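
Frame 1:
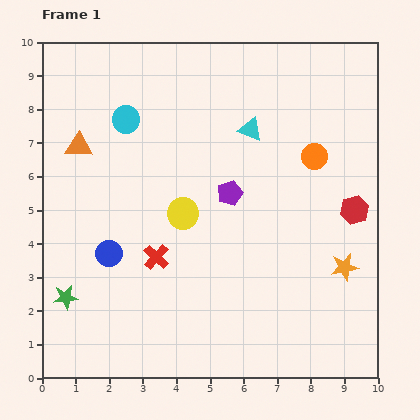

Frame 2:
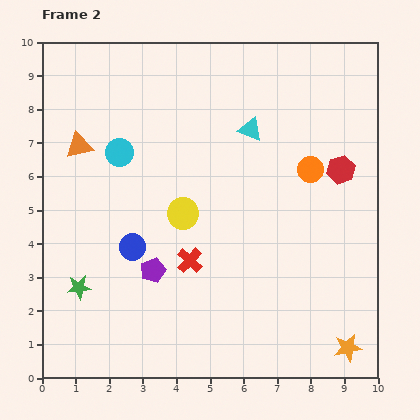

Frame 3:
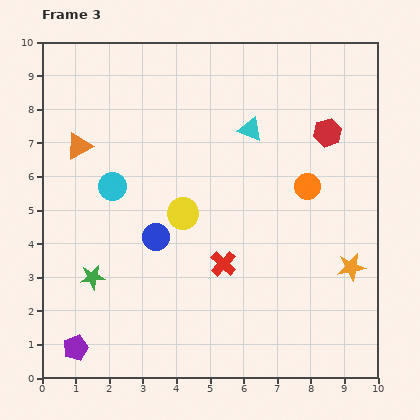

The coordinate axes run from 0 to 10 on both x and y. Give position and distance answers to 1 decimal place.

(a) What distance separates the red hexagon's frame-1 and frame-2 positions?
1.3

The red hexagon moved from (9.3, 5.0) to (8.9, 6.2), a distance of √(0.4² + 1.2²) ≈ 1.3.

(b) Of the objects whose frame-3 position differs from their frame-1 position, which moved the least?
the orange star

(moved 0.2)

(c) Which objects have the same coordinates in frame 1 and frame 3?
the orange triangle, the yellow circle, the cyan triangle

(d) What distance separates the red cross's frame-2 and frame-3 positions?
1.0

The red cross moved from (4.4, 3.5) to (5.4, 3.4), a distance of √(1.0² + 0.1²) ≈ 1.0.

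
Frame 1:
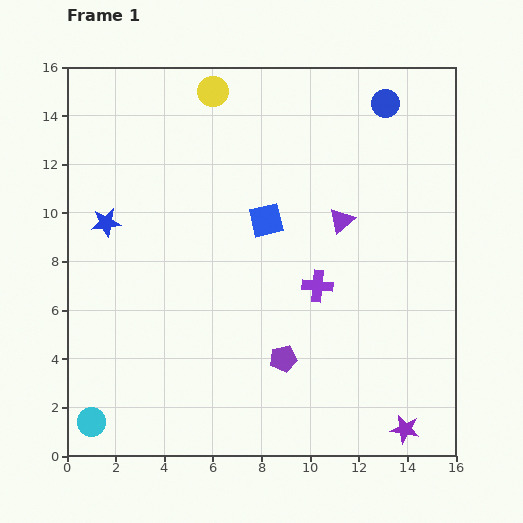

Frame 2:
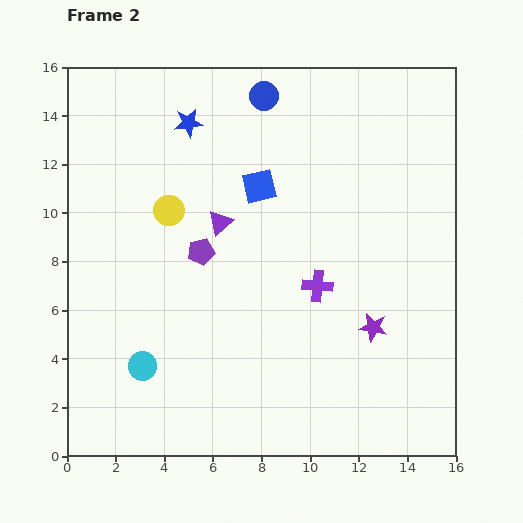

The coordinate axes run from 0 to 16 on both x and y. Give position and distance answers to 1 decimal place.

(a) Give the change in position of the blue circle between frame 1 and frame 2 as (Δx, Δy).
(-5.0, 0.3)

The blue circle was at (13.1, 14.5) in frame 1 and (8.1, 14.8) in frame 2.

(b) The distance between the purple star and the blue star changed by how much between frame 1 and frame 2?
-3.7

Distance in frame 1: 15.0. Distance in frame 2: 11.3.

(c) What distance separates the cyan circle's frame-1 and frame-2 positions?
3.1

The cyan circle moved from (1.0, 1.4) to (3.1, 3.7), a distance of √(2.1² + 2.3²) ≈ 3.1.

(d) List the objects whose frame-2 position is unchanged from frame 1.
the purple cross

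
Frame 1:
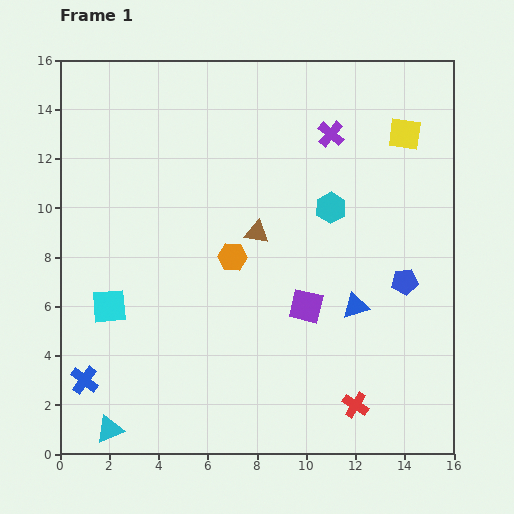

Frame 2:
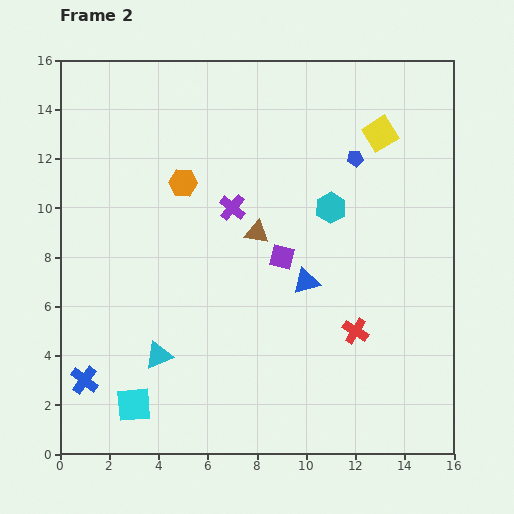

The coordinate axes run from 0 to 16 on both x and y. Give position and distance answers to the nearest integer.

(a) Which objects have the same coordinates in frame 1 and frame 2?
the brown triangle, the blue cross, the cyan hexagon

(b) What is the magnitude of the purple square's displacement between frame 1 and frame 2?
2

The purple square moved from (10, 6) to (9, 8), a distance of √(1² + 2²) ≈ 2.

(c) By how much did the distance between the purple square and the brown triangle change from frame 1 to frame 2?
-3

Distance in frame 1: 4. Distance in frame 2: 1.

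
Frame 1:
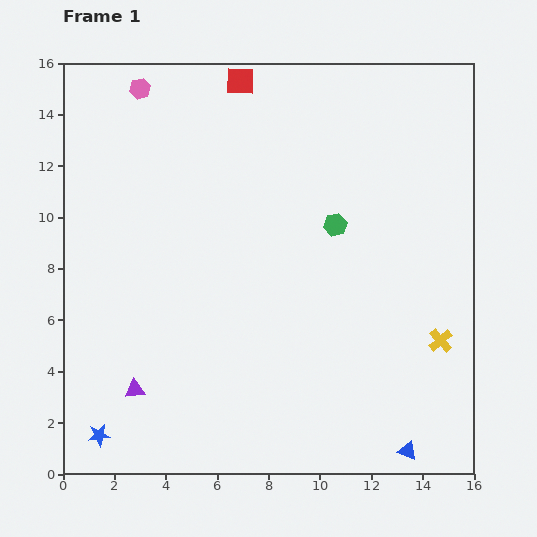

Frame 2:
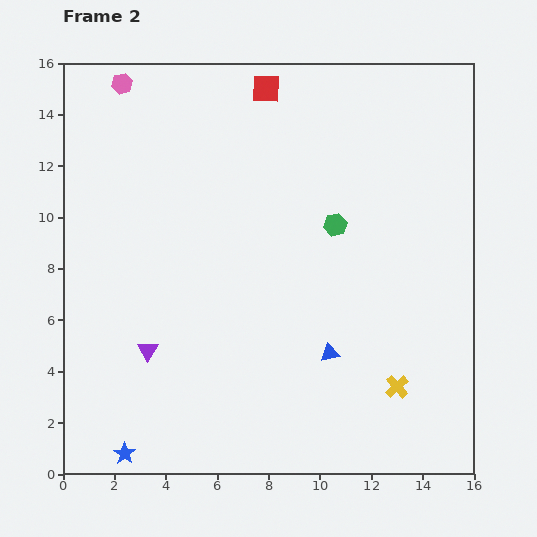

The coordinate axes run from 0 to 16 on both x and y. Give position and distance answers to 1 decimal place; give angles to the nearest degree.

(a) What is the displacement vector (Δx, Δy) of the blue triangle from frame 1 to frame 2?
(-3.0, 3.8)

The blue triangle was at (13.4, 0.9) in frame 1 and (10.4, 4.7) in frame 2.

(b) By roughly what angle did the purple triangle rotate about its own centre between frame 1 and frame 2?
55° counter-clockwise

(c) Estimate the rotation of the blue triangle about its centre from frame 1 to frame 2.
31° counter-clockwise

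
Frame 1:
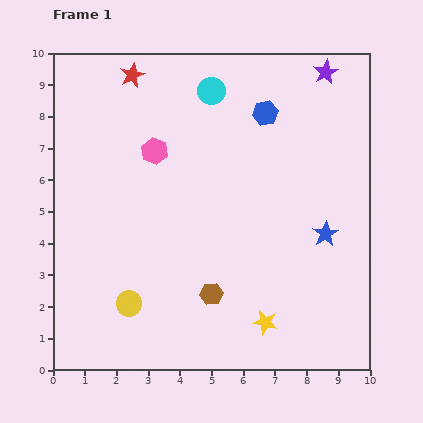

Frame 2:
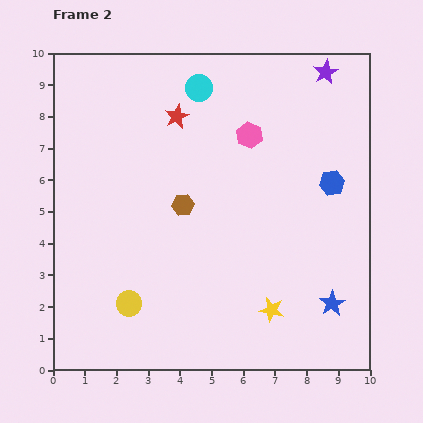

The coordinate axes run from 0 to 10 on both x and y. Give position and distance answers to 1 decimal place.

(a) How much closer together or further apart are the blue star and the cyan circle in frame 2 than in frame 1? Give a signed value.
+2.2

Distance in frame 1: 5.8. Distance in frame 2: 8.0.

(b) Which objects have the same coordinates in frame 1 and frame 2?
the purple star, the yellow circle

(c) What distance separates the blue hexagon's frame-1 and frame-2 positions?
3.0

The blue hexagon moved from (6.7, 8.1) to (8.8, 5.9), a distance of √(2.1² + 2.2²) ≈ 3.0.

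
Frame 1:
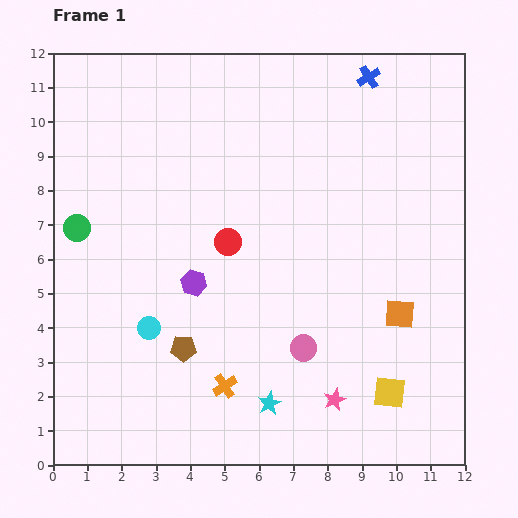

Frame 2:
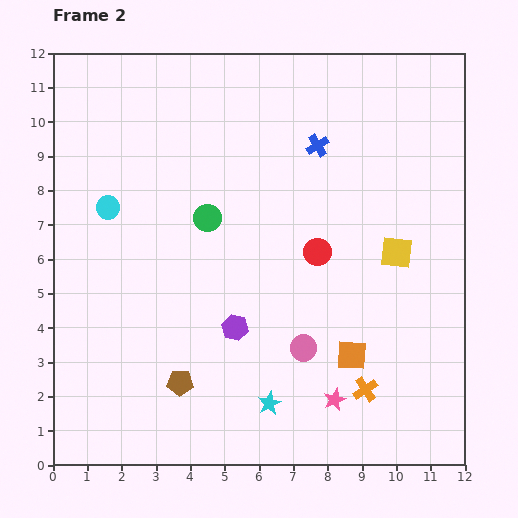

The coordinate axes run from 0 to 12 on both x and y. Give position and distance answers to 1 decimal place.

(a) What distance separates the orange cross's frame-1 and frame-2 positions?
4.1

The orange cross moved from (5.0, 2.3) to (9.1, 2.2), a distance of √(4.1² + 0.1²) ≈ 4.1.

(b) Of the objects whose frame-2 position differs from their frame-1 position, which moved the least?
the brown pentagon

(moved 1.0)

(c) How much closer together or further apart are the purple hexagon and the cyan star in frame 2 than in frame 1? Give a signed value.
-1.7

Distance in frame 1: 4.1. Distance in frame 2: 2.4.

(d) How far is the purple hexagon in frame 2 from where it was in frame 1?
1.8

The purple hexagon moved from (4.1, 5.3) to (5.3, 4.0), a distance of √(1.2² + 1.3²) ≈ 1.8.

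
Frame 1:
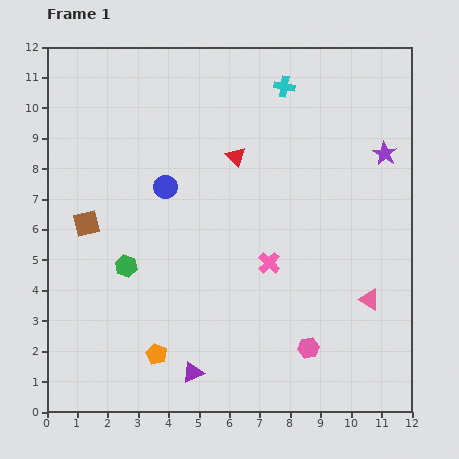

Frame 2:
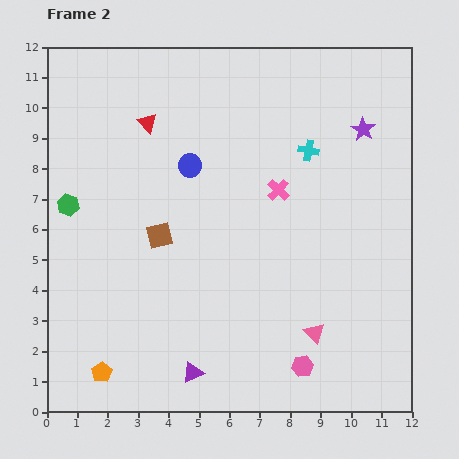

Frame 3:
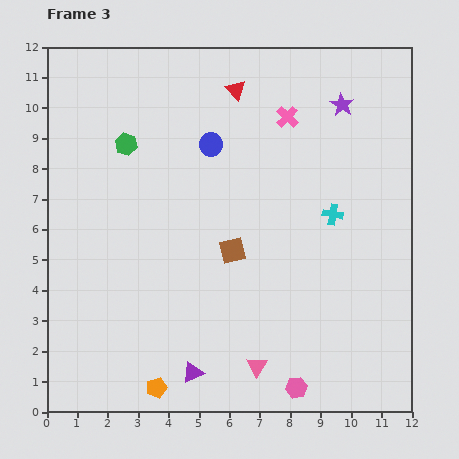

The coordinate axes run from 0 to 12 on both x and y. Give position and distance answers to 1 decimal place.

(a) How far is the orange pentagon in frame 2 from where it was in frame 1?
1.9

The orange pentagon moved from (3.6, 1.9) to (1.8, 1.3), a distance of √(1.8² + 0.6²) ≈ 1.9.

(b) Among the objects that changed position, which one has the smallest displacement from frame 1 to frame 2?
the pink hexagon

(moved 0.6)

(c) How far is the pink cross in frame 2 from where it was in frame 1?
2.4

The pink cross moved from (7.3, 4.9) to (7.6, 7.3), a distance of √(0.3² + 2.4²) ≈ 2.4.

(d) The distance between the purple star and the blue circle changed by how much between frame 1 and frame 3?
-2.8

Distance in frame 1: 7.3. Distance in frame 3: 4.5.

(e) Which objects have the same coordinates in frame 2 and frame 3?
the purple triangle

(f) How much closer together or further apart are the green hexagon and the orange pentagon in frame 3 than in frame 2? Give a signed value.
+2.5

Distance in frame 2: 5.6. Distance in frame 3: 8.1.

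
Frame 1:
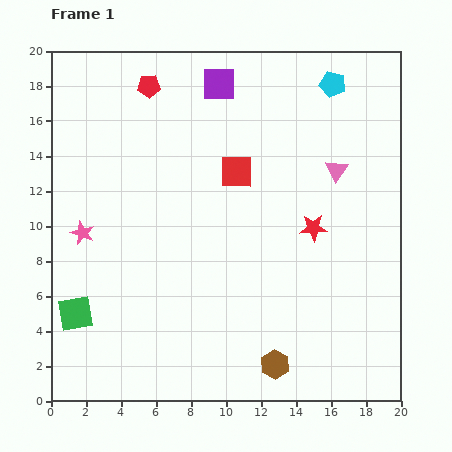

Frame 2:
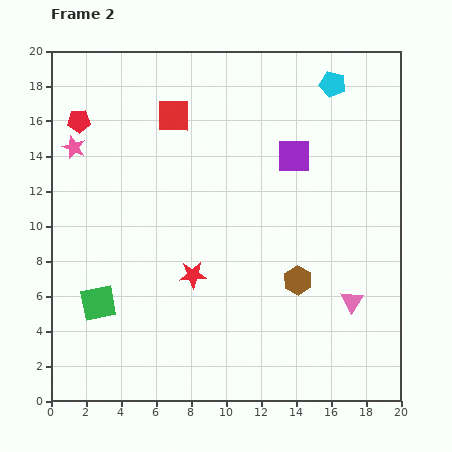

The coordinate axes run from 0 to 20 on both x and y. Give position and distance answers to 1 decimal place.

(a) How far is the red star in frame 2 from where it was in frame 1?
7.4

The red star moved from (15.0, 9.9) to (8.1, 7.2), a distance of √(6.9² + 2.7²) ≈ 7.4.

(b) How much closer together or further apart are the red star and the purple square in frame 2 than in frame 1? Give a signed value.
-0.9

Distance in frame 1: 9.8. Distance in frame 2: 8.9.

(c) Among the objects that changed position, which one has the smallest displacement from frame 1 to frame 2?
the green square

(moved 1.4)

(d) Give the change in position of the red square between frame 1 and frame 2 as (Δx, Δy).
(-3.6, 3.2)

The red square was at (10.6, 13.1) in frame 1 and (7.0, 16.3) in frame 2.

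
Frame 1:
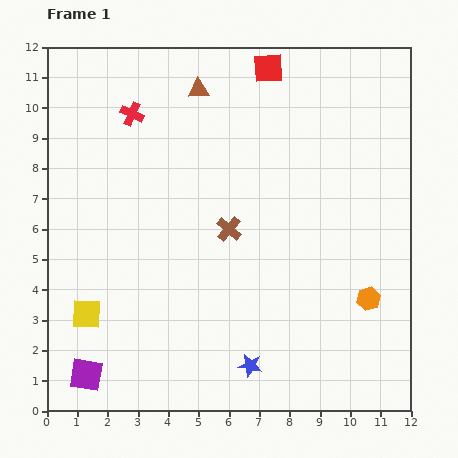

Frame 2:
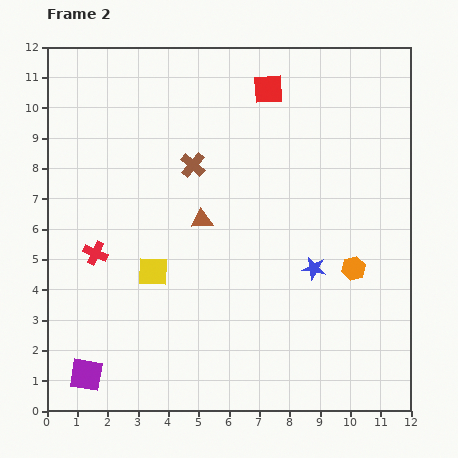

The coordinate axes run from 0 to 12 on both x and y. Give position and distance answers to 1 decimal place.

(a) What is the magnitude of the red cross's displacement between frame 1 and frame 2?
4.8

The red cross moved from (2.8, 9.8) to (1.6, 5.2), a distance of √(1.2² + 4.6²) ≈ 4.8.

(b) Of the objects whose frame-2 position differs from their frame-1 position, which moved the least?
the red square

(moved 0.7)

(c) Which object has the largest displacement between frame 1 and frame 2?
the red cross

(moved 4.8; next 4.3)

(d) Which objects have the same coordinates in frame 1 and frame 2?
the purple square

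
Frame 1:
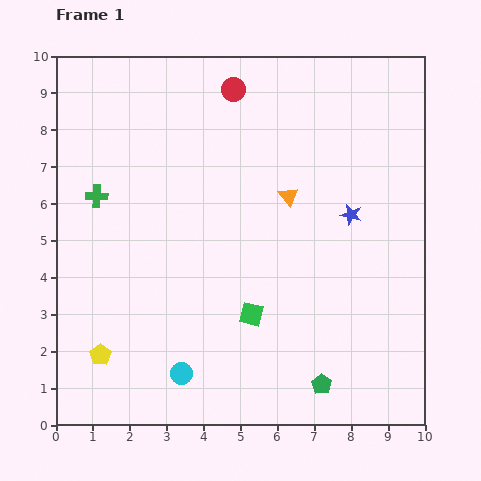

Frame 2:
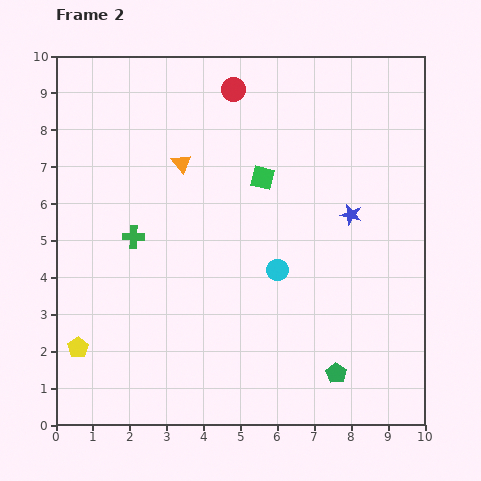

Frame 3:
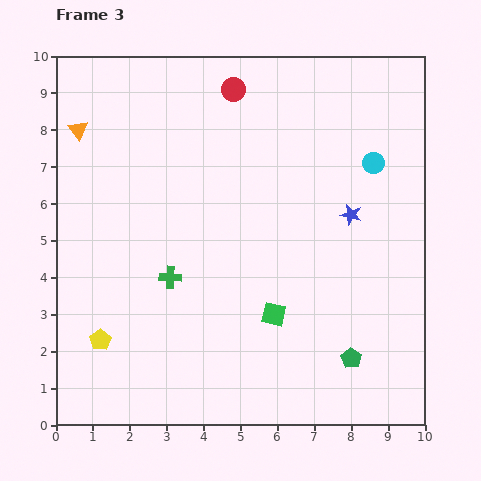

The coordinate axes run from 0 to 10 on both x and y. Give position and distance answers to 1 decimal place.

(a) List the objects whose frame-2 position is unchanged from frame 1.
the red circle, the blue star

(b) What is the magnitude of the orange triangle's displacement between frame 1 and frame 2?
3.0

The orange triangle moved from (6.3, 6.2) to (3.4, 7.1), a distance of √(2.9² + 0.9²) ≈ 3.0.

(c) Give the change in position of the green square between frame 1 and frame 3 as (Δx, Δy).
(0.6, 0.0)

The green square was at (5.3, 3.0) in frame 1 and (5.9, 3.0) in frame 3.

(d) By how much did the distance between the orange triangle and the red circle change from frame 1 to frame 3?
+1.0

Distance in frame 1: 3.3. Distance in frame 3: 4.3.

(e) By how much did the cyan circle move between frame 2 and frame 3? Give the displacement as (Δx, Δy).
(2.6, 2.9)

The cyan circle was at (6.0, 4.2) in frame 2 and (8.6, 7.1) in frame 3.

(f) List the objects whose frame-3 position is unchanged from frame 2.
the red circle, the blue star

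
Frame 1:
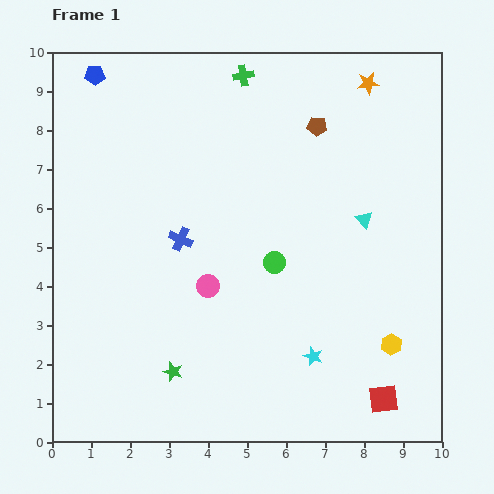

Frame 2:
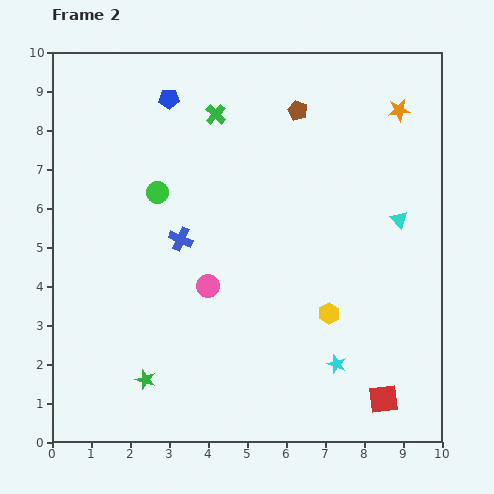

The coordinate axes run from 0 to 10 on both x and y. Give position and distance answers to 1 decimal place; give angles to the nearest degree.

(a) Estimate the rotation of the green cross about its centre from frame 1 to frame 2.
38° counter-clockwise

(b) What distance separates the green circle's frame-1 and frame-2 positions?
3.5

The green circle moved from (5.7, 4.6) to (2.7, 6.4), a distance of √(3.0² + 1.8²) ≈ 3.5.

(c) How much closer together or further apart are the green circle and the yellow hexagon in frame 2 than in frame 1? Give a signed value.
+1.7

Distance in frame 1: 3.7. Distance in frame 2: 5.4.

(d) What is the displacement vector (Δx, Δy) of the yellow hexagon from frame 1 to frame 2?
(-1.6, 0.8)

The yellow hexagon was at (8.7, 2.5) in frame 1 and (7.1, 3.3) in frame 2.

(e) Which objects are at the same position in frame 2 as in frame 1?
the pink circle, the blue cross, the red square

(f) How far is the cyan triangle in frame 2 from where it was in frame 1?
0.9

The cyan triangle moved from (8.0, 5.7) to (8.9, 5.7), a distance of √(0.9² + 0.0²) ≈ 0.9.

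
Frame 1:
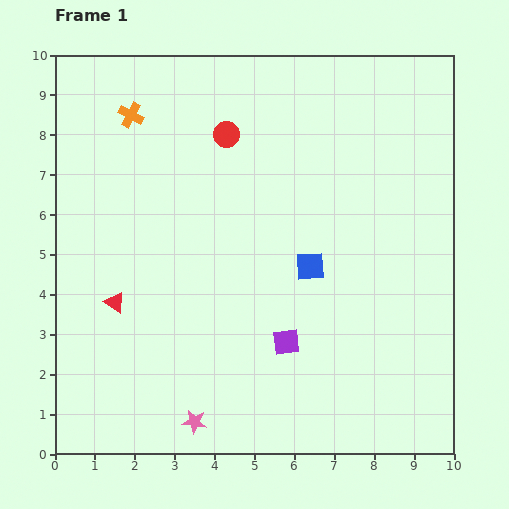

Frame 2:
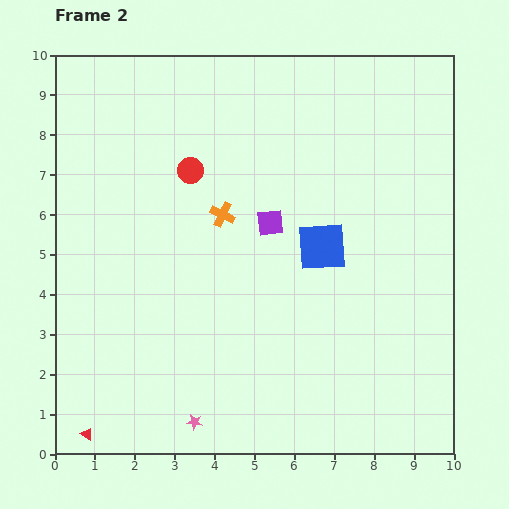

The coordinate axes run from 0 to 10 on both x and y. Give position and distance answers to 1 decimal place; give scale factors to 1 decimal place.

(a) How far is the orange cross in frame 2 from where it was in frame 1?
3.4

The orange cross moved from (1.9, 8.5) to (4.2, 6.0), a distance of √(2.3² + 2.5²) ≈ 3.4.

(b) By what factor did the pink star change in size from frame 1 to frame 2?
0.6×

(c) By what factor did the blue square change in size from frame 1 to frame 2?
1.7×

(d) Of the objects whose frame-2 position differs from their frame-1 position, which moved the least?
the blue square

(moved 0.6)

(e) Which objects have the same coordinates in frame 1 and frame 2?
the pink star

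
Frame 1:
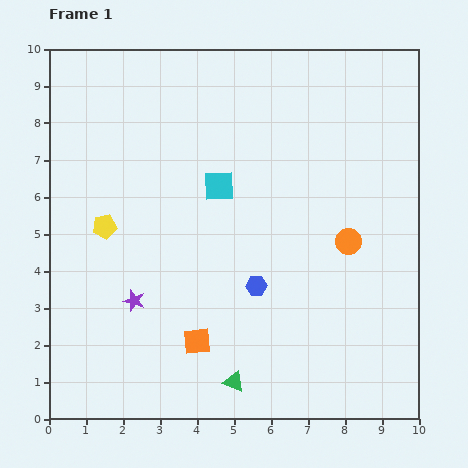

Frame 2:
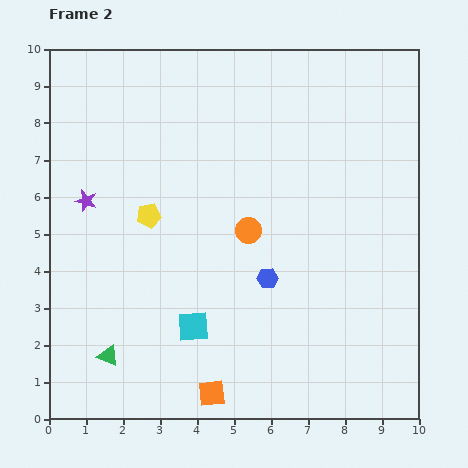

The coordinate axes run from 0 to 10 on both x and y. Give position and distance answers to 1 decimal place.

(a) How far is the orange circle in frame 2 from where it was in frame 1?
2.7

The orange circle moved from (8.1, 4.8) to (5.4, 5.1), a distance of √(2.7² + 0.3²) ≈ 2.7.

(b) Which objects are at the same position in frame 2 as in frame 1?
none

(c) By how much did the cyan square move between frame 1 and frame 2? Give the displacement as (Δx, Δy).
(-0.7, -3.8)

The cyan square was at (4.6, 6.3) in frame 1 and (3.9, 2.5) in frame 2.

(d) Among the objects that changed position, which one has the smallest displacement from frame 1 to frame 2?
the blue hexagon

(moved 0.4)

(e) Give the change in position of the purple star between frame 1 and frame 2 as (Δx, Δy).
(-1.3, 2.7)

The purple star was at (2.3, 3.2) in frame 1 and (1.0, 5.9) in frame 2.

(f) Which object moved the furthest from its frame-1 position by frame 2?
the cyan square

(moved 3.9; next 3.5)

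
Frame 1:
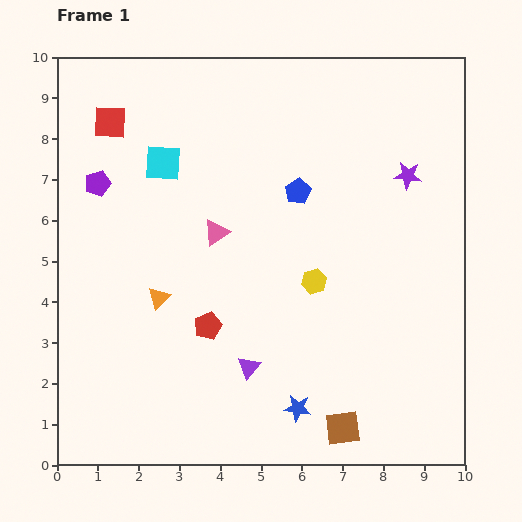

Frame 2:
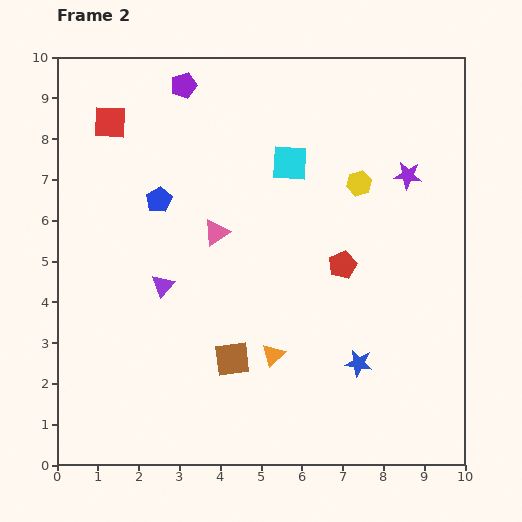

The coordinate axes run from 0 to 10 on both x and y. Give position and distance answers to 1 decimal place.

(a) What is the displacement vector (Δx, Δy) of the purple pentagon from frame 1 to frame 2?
(2.1, 2.4)

The purple pentagon was at (1.0, 6.9) in frame 1 and (3.1, 9.3) in frame 2.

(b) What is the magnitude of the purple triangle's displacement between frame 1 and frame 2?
2.9

The purple triangle moved from (4.7, 2.4) to (2.6, 4.4), a distance of √(2.1² + 2.0²) ≈ 2.9.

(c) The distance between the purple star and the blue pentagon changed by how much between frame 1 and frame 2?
+3.4

Distance in frame 1: 2.7. Distance in frame 2: 6.1.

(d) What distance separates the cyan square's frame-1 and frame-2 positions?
3.1

The cyan square moved from (2.6, 7.4) to (5.7, 7.4), a distance of √(3.1² + 0.0²) ≈ 3.1.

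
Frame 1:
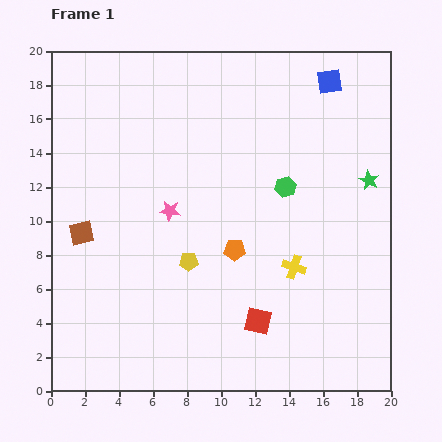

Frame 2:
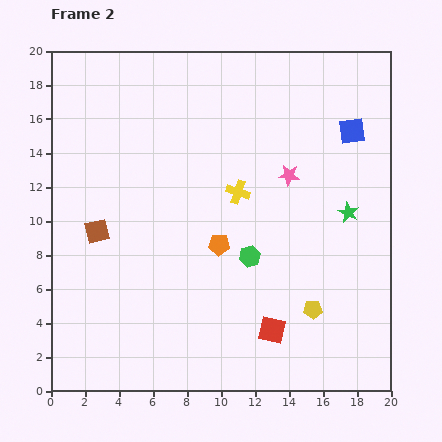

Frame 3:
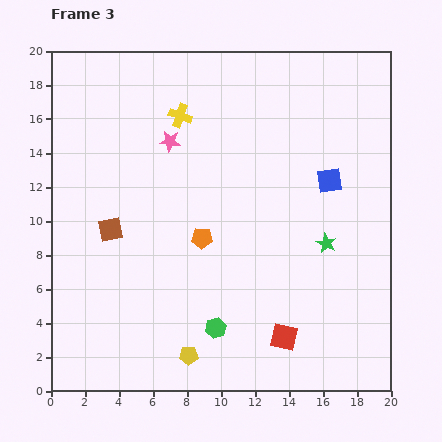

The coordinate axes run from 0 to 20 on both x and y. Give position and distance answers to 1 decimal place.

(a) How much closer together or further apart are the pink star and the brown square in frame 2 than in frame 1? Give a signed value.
+6.4

Distance in frame 1: 5.4. Distance in frame 2: 11.8.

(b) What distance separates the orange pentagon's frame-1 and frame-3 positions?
2.0

The orange pentagon moved from (10.8, 8.3) to (8.9, 9.0), a distance of √(1.9² + 0.7²) ≈ 2.0.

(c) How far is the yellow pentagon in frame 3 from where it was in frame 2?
7.8

The yellow pentagon moved from (15.4, 4.8) to (8.1, 2.1), a distance of √(7.3² + 2.7²) ≈ 7.8.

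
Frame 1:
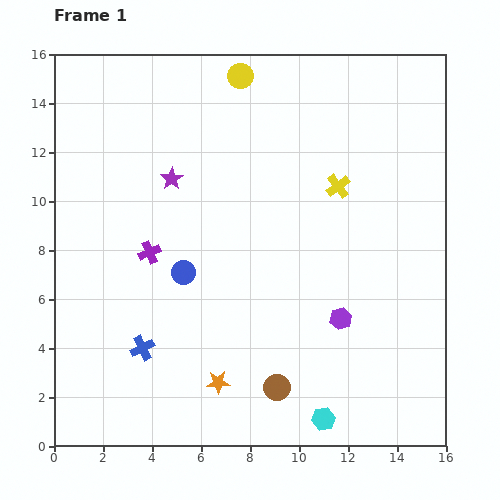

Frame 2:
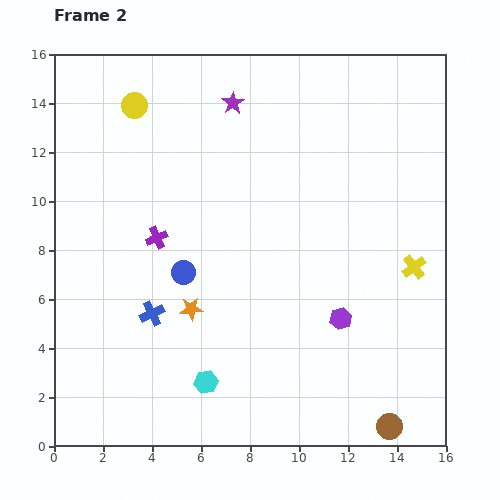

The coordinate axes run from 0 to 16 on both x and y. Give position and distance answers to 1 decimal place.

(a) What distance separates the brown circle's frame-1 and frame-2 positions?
4.9

The brown circle moved from (9.1, 2.4) to (13.7, 0.8), a distance of √(4.6² + 1.6²) ≈ 4.9.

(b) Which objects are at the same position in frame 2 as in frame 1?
the purple hexagon, the blue circle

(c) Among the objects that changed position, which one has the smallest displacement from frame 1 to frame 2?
the purple cross

(moved 0.7)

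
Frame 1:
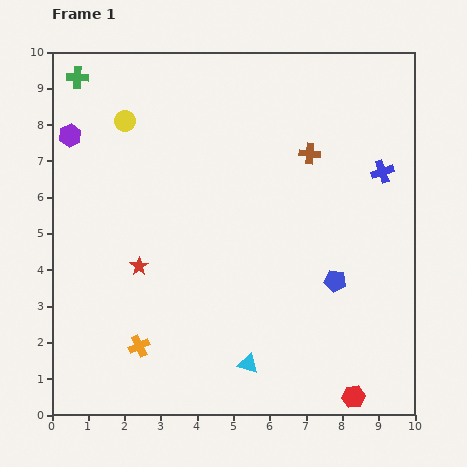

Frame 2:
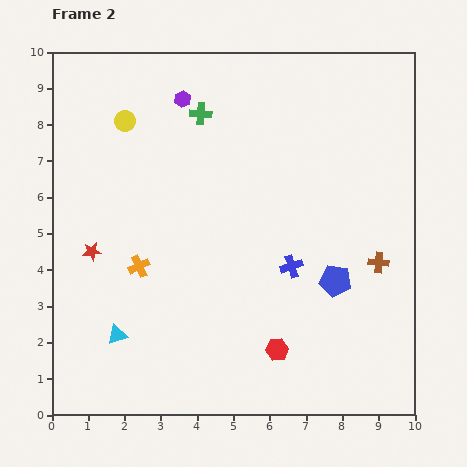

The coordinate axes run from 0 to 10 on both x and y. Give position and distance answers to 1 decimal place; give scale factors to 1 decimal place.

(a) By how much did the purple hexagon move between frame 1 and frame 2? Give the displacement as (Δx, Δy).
(3.1, 1.0)

The purple hexagon was at (0.5, 7.7) in frame 1 and (3.6, 8.7) in frame 2.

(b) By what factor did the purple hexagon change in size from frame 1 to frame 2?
0.7×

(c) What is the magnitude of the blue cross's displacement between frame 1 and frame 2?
3.6

The blue cross moved from (9.1, 6.7) to (6.6, 4.1), a distance of √(2.5² + 2.6²) ≈ 3.6.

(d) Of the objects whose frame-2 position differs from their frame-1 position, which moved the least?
the red star

(moved 1.4)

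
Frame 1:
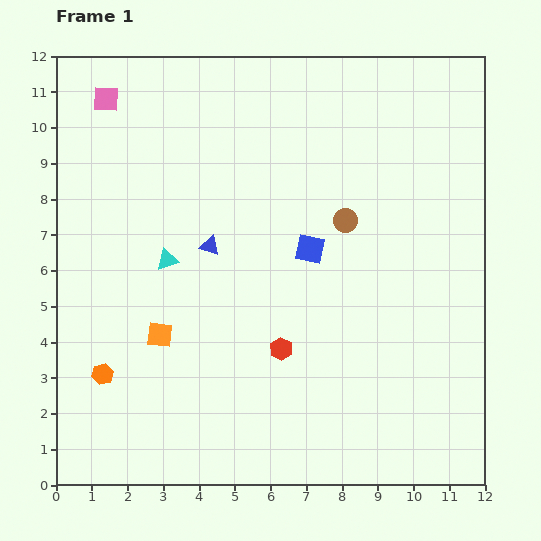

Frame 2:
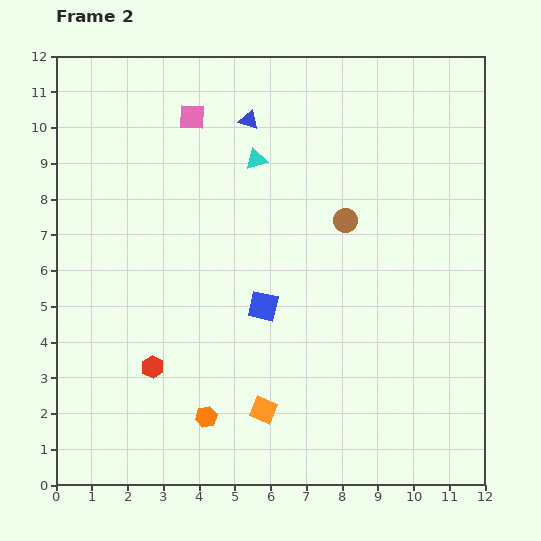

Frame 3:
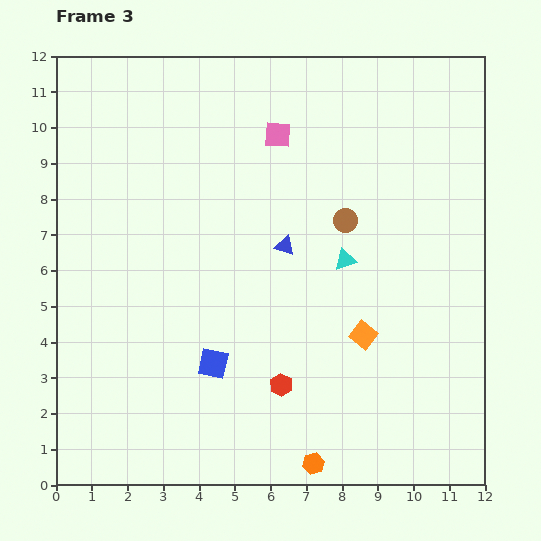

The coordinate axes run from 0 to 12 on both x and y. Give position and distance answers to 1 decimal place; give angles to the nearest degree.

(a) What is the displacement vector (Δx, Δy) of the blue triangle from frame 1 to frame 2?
(1.1, 3.5)

The blue triangle was at (4.3, 6.7) in frame 1 and (5.4, 10.2) in frame 2.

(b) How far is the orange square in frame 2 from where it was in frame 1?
3.6

The orange square moved from (2.9, 4.2) to (5.8, 2.1), a distance of √(2.9² + 2.1²) ≈ 3.6.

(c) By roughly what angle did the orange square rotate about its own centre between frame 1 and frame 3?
32° clockwise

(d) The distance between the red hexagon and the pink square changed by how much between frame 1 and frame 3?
-1.5

Distance in frame 1: 8.5. Distance in frame 3: 7.0.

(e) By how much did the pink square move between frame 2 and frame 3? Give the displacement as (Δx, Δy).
(2.4, -0.5)

The pink square was at (3.8, 10.3) in frame 2 and (6.2, 9.8) in frame 3.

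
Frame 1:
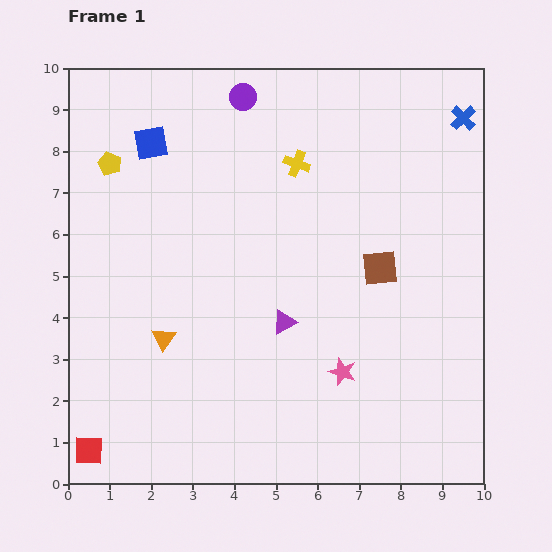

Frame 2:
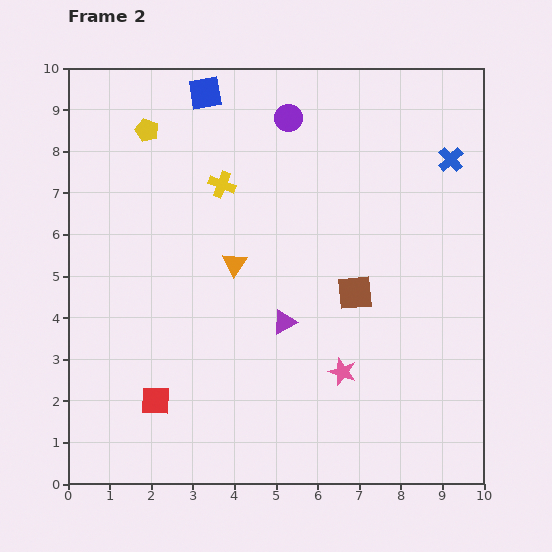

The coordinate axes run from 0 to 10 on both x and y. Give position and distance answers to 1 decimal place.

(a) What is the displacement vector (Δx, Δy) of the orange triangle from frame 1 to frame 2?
(1.7, 1.8)

The orange triangle was at (2.3, 3.5) in frame 1 and (4.0, 5.3) in frame 2.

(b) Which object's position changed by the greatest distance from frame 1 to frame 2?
the orange triangle

(moved 2.5; next 2.0)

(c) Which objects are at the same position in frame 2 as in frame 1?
the pink star, the purple triangle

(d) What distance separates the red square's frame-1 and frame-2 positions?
2.0

The red square moved from (0.5, 0.8) to (2.1, 2.0), a distance of √(1.6² + 1.2²) ≈ 2.0.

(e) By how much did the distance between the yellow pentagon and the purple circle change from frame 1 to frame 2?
-0.2

Distance in frame 1: 3.6. Distance in frame 2: 3.4.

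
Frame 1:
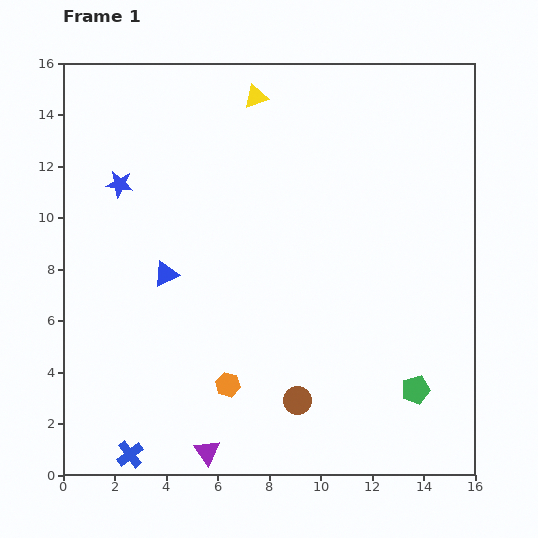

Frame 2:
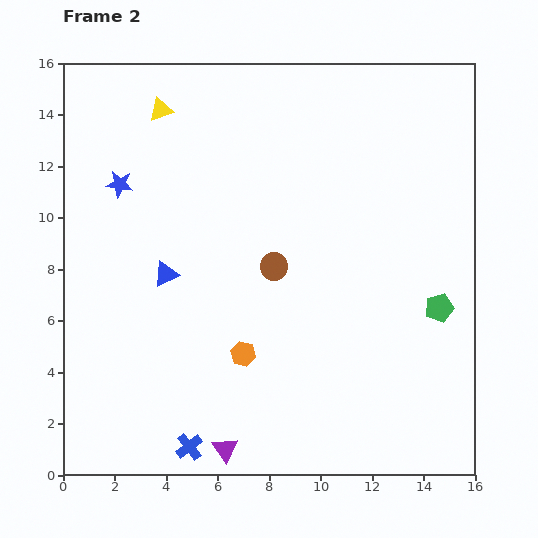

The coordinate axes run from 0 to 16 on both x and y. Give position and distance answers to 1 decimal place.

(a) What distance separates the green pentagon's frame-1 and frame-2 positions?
3.3

The green pentagon moved from (13.7, 3.3) to (14.6, 6.5), a distance of √(0.9² + 3.2²) ≈ 3.3.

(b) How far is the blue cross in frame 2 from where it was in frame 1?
2.3

The blue cross moved from (2.6, 0.8) to (4.9, 1.1), a distance of √(2.3² + 0.3²) ≈ 2.3.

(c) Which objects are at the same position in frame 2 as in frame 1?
the blue star, the blue triangle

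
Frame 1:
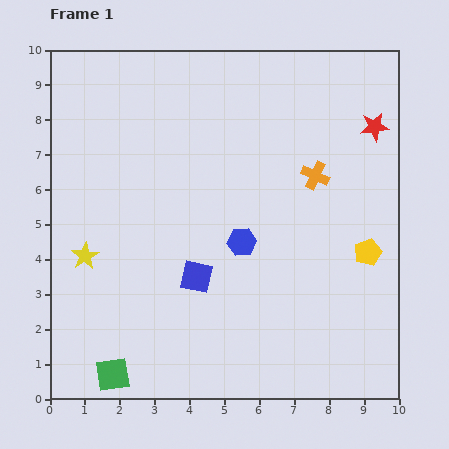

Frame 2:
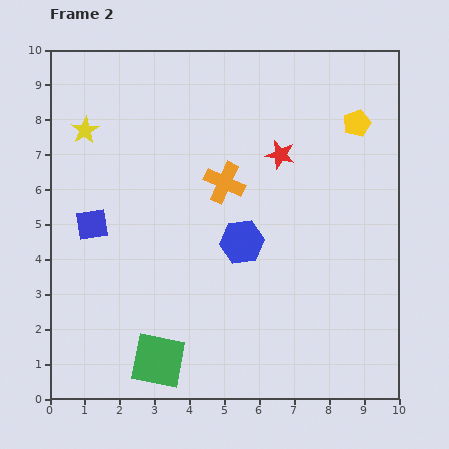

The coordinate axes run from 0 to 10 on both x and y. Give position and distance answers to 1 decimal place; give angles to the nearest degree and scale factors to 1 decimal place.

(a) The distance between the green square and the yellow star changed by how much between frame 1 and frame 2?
+3.4

Distance in frame 1: 3.5. Distance in frame 2: 6.9.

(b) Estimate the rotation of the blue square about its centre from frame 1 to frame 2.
21° counter-clockwise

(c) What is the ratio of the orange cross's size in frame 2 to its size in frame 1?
1.4×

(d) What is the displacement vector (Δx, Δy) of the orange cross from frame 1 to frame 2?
(-2.6, -0.2)

The orange cross was at (7.6, 6.4) in frame 1 and (5.0, 6.2) in frame 2.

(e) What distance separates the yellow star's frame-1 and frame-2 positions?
3.6

The yellow star moved from (1.0, 4.1) to (1.0, 7.7), a distance of √(0.0² + 3.6²) ≈ 3.6.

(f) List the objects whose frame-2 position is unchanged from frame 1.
the blue hexagon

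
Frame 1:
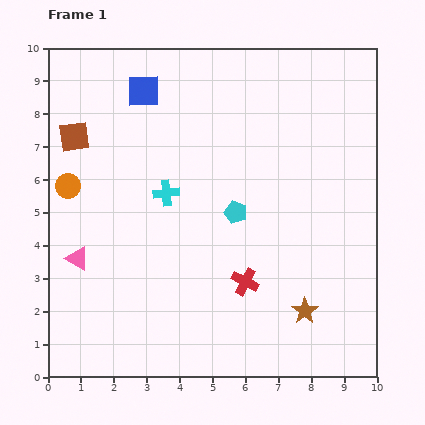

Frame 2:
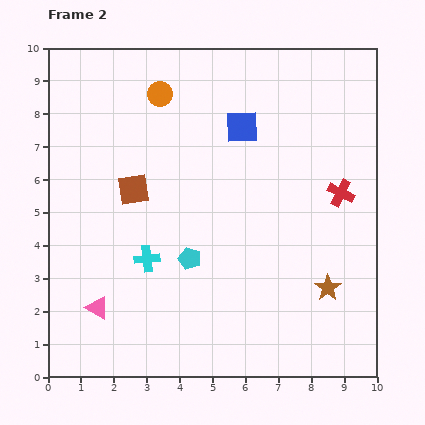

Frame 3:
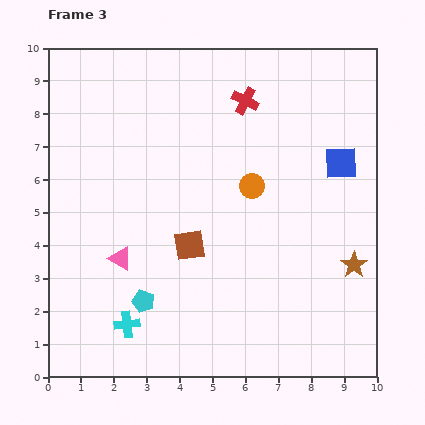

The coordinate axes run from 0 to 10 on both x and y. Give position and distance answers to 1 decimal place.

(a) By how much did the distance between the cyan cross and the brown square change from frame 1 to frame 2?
-1.2

Distance in frame 1: 3.3. Distance in frame 2: 2.1.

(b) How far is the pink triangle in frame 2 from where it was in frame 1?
1.6

The pink triangle moved from (0.9, 3.6) to (1.5, 2.1), a distance of √(0.6² + 1.5²) ≈ 1.6.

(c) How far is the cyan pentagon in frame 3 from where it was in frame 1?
3.9

The cyan pentagon moved from (5.7, 5.0) to (2.9, 2.3), a distance of √(2.8² + 2.7²) ≈ 3.9.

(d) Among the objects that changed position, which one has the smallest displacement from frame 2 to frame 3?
the brown star

(moved 1.1)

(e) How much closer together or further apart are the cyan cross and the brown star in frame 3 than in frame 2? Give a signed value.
+1.5

Distance in frame 2: 5.6. Distance in frame 3: 7.1.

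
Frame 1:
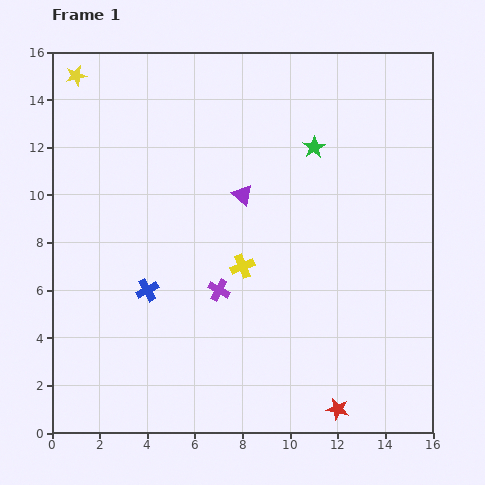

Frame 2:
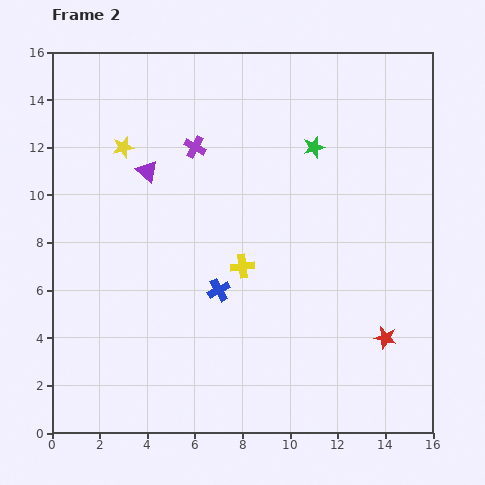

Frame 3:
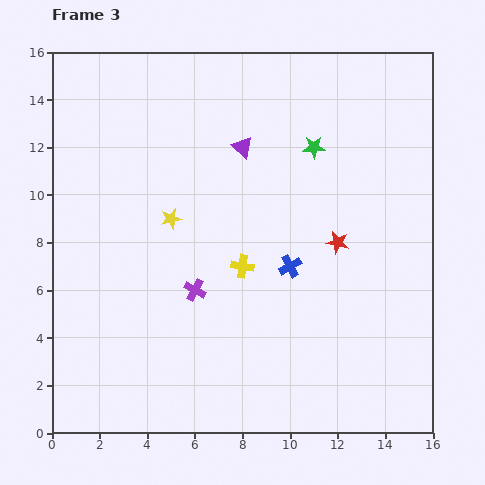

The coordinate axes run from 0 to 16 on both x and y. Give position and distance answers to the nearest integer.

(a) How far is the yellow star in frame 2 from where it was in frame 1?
4

The yellow star moved from (1, 15) to (3, 12), a distance of √(2² + 3²) ≈ 4.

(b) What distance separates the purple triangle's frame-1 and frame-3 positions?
2

The purple triangle moved from (8, 10) to (8, 12), a distance of √(0² + 2²) ≈ 2.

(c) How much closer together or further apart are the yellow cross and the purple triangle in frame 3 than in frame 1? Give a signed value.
+2

Distance in frame 1: 3. Distance in frame 3: 5.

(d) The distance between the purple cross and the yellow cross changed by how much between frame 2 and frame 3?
-3

Distance in frame 2: 5. Distance in frame 3: 2.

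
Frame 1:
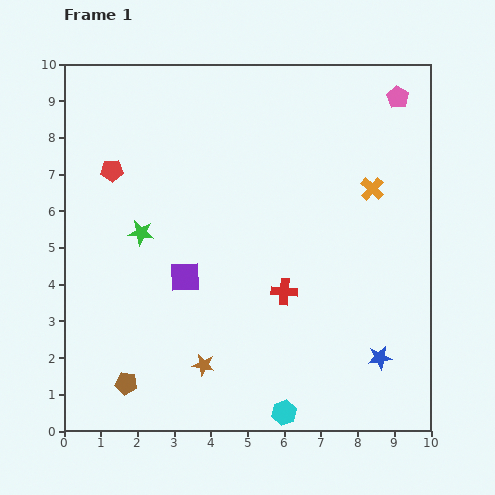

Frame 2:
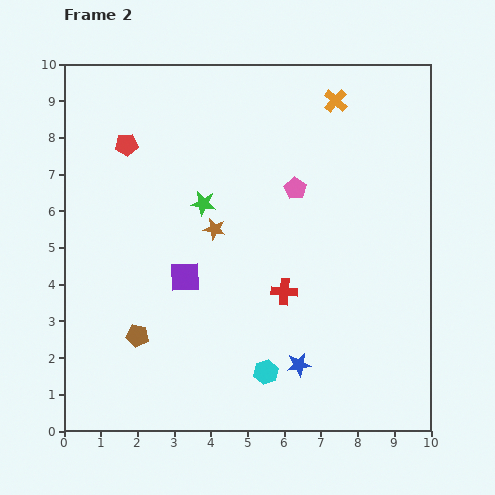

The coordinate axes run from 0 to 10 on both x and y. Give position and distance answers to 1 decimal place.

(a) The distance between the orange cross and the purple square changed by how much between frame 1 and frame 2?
+0.7

Distance in frame 1: 5.6. Distance in frame 2: 6.3.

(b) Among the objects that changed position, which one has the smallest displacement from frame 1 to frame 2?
the red pentagon

(moved 0.8)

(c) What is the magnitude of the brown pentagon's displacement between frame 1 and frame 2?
1.3

The brown pentagon moved from (1.7, 1.3) to (2.0, 2.6), a distance of √(0.3² + 1.3²) ≈ 1.3.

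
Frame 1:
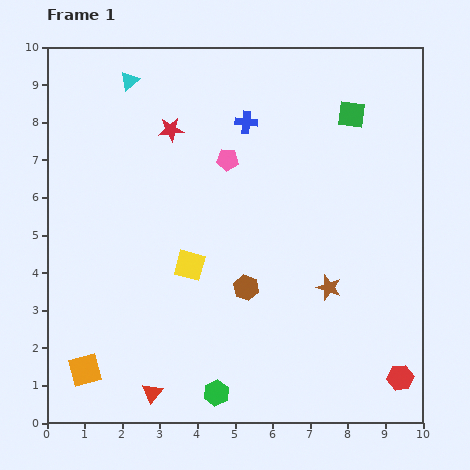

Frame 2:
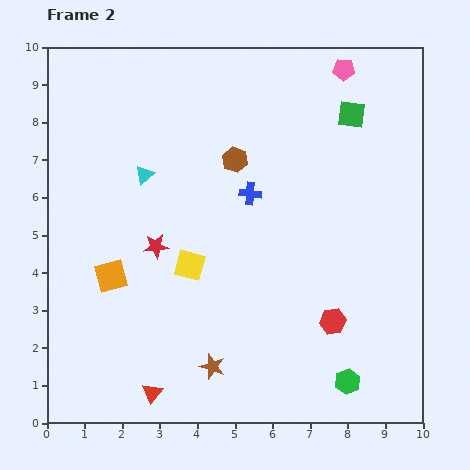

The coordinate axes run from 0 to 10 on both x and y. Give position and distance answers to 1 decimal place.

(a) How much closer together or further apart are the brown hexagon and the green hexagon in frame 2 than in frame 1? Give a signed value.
+3.7

Distance in frame 1: 2.9. Distance in frame 2: 6.6.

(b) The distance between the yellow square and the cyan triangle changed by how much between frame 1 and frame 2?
-2.5

Distance in frame 1: 5.2. Distance in frame 2: 2.7.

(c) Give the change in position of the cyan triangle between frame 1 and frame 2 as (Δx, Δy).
(0.4, -2.5)

The cyan triangle was at (2.2, 9.1) in frame 1 and (2.6, 6.6) in frame 2.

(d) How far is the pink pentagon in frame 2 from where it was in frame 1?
3.9

The pink pentagon moved from (4.8, 7.0) to (7.9, 9.4), a distance of √(3.1² + 2.4²) ≈ 3.9.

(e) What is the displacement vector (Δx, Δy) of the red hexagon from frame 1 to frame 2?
(-1.8, 1.5)

The red hexagon was at (9.4, 1.2) in frame 1 and (7.6, 2.7) in frame 2.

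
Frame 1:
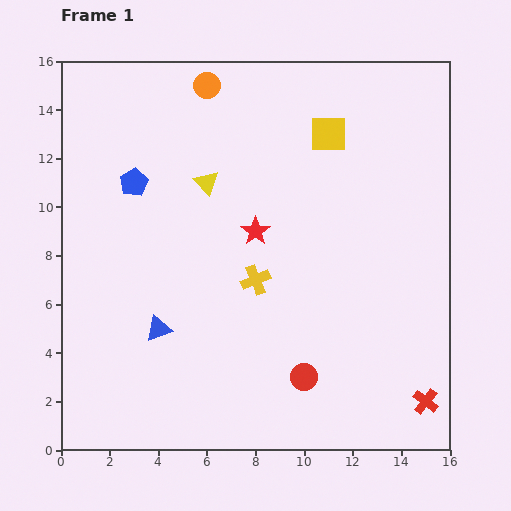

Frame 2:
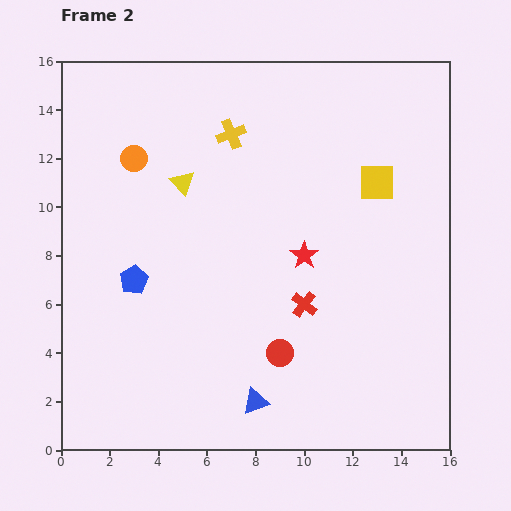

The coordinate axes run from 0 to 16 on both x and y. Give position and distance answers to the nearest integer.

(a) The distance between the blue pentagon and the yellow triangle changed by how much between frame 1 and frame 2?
+1

Distance in frame 1: 3. Distance in frame 2: 4.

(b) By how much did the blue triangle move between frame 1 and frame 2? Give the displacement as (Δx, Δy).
(4, -3)

The blue triangle was at (4, 5) in frame 1 and (8, 2) in frame 2.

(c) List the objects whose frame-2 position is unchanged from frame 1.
none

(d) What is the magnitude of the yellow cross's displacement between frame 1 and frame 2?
6

The yellow cross moved from (8, 7) to (7, 13), a distance of √(1² + 6²) ≈ 6.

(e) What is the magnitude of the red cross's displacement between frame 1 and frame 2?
6

The red cross moved from (15, 2) to (10, 6), a distance of √(5² + 4²) ≈ 6.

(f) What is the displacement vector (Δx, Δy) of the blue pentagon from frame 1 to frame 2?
(0, -4)

The blue pentagon was at (3, 11) in frame 1 and (3, 7) in frame 2.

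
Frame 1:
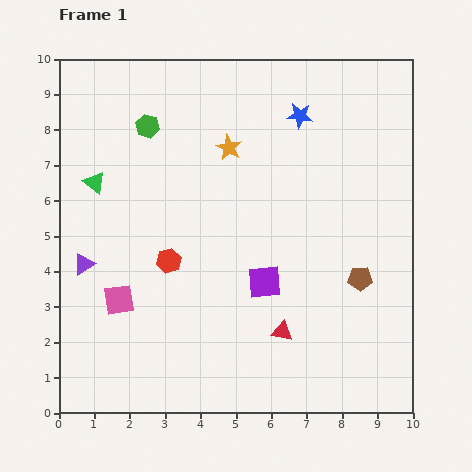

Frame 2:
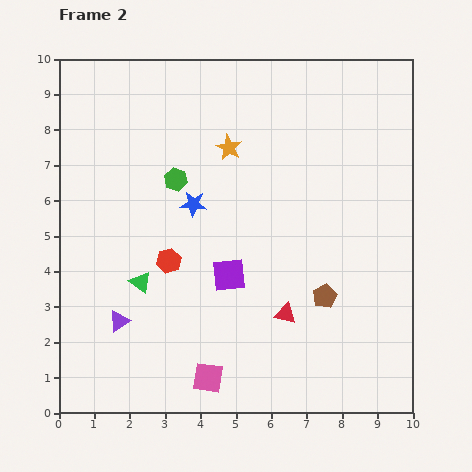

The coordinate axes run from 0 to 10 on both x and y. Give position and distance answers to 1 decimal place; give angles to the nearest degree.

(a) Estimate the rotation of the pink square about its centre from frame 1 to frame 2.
17° clockwise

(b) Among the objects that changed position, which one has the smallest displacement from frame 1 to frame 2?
the red triangle

(moved 0.5)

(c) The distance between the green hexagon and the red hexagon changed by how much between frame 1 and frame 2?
-1.5

Distance in frame 1: 3.8. Distance in frame 2: 2.3.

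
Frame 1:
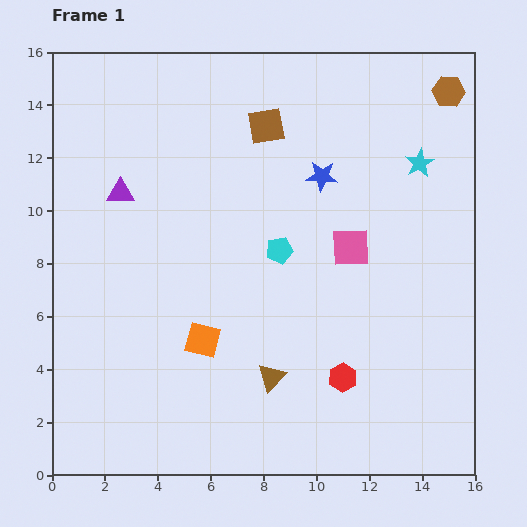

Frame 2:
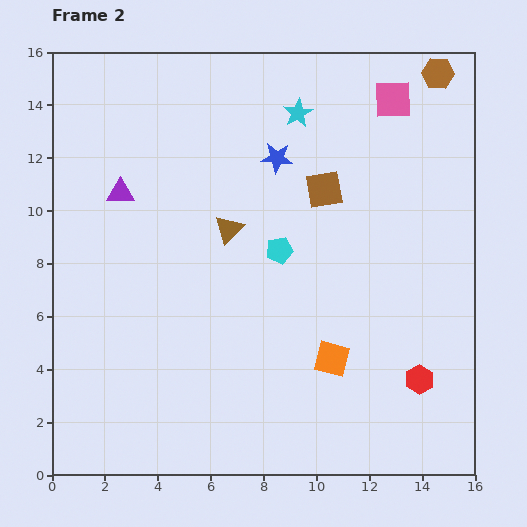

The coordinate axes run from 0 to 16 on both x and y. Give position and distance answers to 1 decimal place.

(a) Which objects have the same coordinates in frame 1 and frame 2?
the purple triangle, the cyan pentagon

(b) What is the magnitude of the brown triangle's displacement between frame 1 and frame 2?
5.8

The brown triangle moved from (8.3, 3.7) to (6.7, 9.3), a distance of √(1.6² + 5.6²) ≈ 5.8.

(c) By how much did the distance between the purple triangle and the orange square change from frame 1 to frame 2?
+3.8

Distance in frame 1: 6.4. Distance in frame 2: 10.2.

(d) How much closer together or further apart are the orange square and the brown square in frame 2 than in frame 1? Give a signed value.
-2.0

Distance in frame 1: 8.4. Distance in frame 2: 6.4.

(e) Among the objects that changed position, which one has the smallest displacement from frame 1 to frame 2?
the brown hexagon

(moved 0.8)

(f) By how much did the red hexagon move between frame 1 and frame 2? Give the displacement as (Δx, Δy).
(2.9, -0.1)

The red hexagon was at (11.0, 3.7) in frame 1 and (13.9, 3.6) in frame 2.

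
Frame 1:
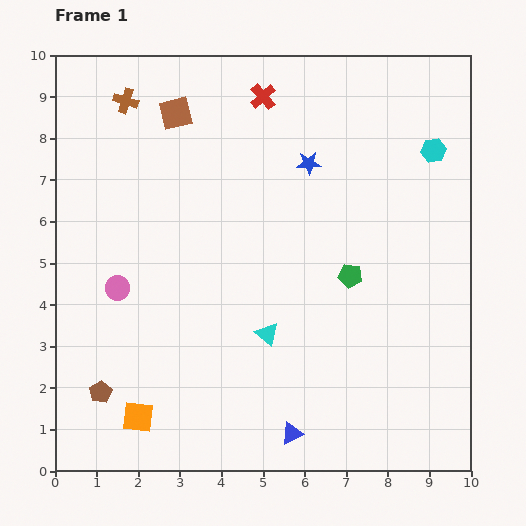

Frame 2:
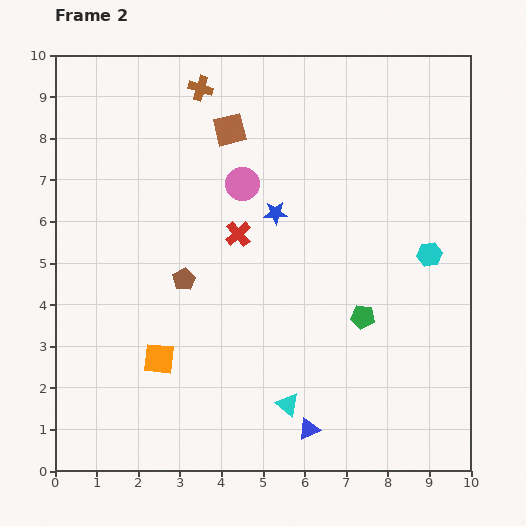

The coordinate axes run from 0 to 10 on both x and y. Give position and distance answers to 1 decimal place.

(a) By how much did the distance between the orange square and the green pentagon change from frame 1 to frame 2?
-1.1

Distance in frame 1: 6.1. Distance in frame 2: 5.0.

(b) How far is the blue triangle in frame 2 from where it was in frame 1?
0.4

The blue triangle moved from (5.7, 0.9) to (6.1, 1.0), a distance of √(0.4² + 0.1²) ≈ 0.4.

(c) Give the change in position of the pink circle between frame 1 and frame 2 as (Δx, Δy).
(3.0, 2.5)

The pink circle was at (1.5, 4.4) in frame 1 and (4.5, 6.9) in frame 2.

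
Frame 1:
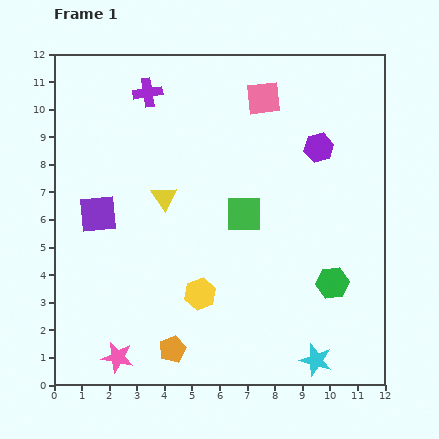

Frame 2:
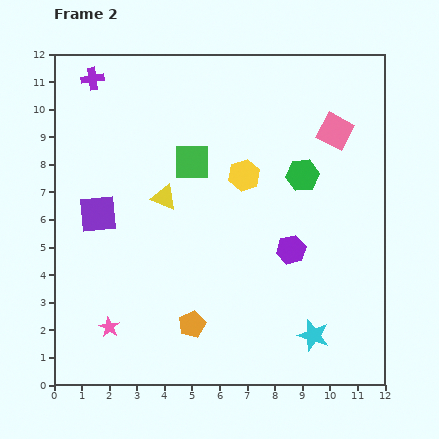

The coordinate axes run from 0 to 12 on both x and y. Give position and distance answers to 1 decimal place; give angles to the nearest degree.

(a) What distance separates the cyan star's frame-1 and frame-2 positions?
0.9

The cyan star moved from (9.5, 0.9) to (9.4, 1.8), a distance of √(0.1² + 0.9²) ≈ 0.9.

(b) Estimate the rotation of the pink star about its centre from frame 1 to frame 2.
18° clockwise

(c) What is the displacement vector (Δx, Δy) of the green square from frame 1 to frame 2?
(-1.9, 1.9)

The green square was at (6.9, 6.2) in frame 1 and (5.0, 8.1) in frame 2.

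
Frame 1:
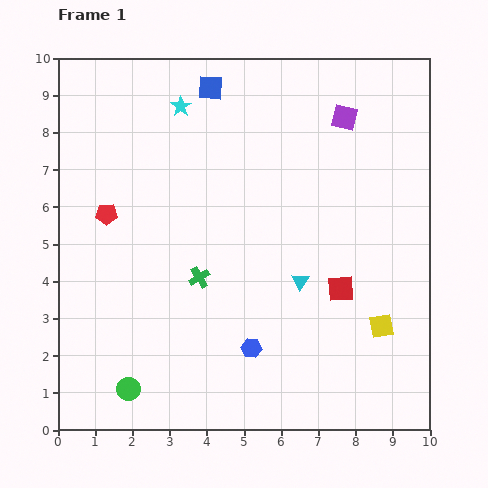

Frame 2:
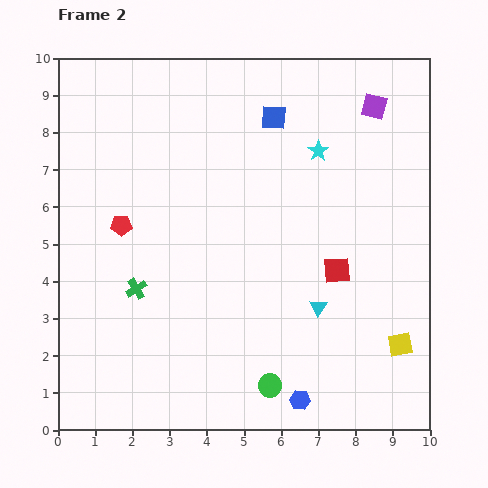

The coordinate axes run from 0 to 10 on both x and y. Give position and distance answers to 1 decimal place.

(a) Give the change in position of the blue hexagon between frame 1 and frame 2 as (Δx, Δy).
(1.3, -1.4)

The blue hexagon was at (5.2, 2.2) in frame 1 and (6.5, 0.8) in frame 2.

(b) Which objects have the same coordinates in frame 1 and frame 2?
none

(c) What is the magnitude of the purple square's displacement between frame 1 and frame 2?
0.9

The purple square moved from (7.7, 8.4) to (8.5, 8.7), a distance of √(0.8² + 0.3²) ≈ 0.9.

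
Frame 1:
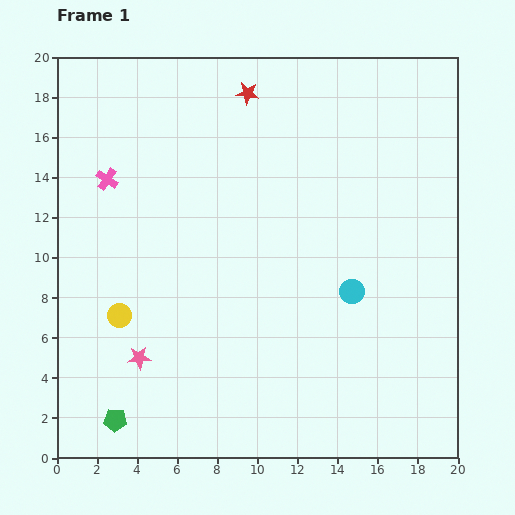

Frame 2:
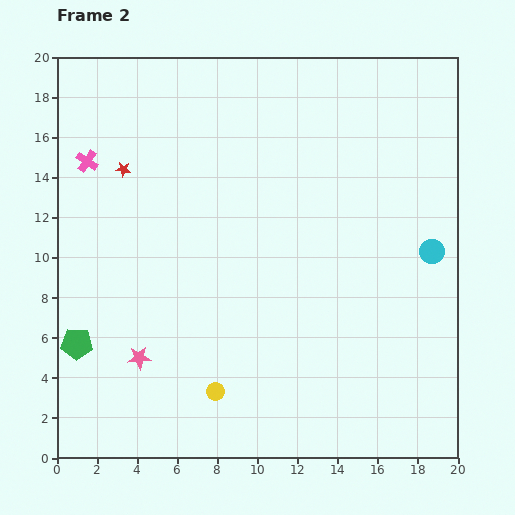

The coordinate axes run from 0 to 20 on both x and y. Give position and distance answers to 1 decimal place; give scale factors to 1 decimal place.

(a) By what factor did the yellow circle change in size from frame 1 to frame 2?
0.7×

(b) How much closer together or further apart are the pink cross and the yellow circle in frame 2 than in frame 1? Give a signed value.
+6.4

Distance in frame 1: 6.8. Distance in frame 2: 13.2.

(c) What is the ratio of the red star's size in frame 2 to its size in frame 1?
0.7×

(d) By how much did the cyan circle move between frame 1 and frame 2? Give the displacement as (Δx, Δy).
(4.0, 2.0)

The cyan circle was at (14.7, 8.3) in frame 1 and (18.7, 10.3) in frame 2.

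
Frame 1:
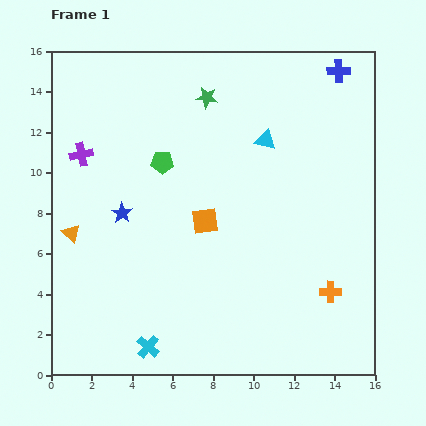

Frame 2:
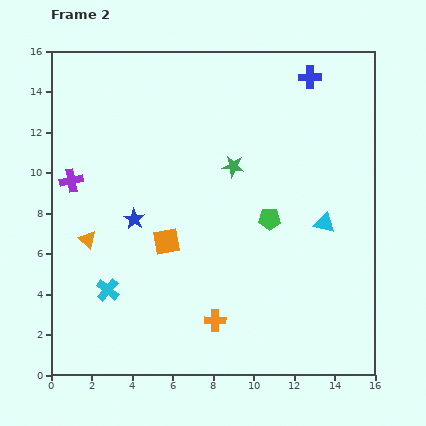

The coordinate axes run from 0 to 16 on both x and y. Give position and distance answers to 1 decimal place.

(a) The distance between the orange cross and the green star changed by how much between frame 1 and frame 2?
-3.7

Distance in frame 1: 11.4. Distance in frame 2: 7.7.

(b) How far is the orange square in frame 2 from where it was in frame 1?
2.1

The orange square moved from (7.6, 7.6) to (5.7, 6.6), a distance of √(1.9² + 1.0²) ≈ 2.1.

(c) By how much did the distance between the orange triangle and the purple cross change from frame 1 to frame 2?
-0.9

Distance in frame 1: 3.9. Distance in frame 2: 3.0.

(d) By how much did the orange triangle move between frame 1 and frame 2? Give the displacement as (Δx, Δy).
(0.8, -0.3)

The orange triangle was at (1.0, 7.0) in frame 1 and (1.8, 6.7) in frame 2.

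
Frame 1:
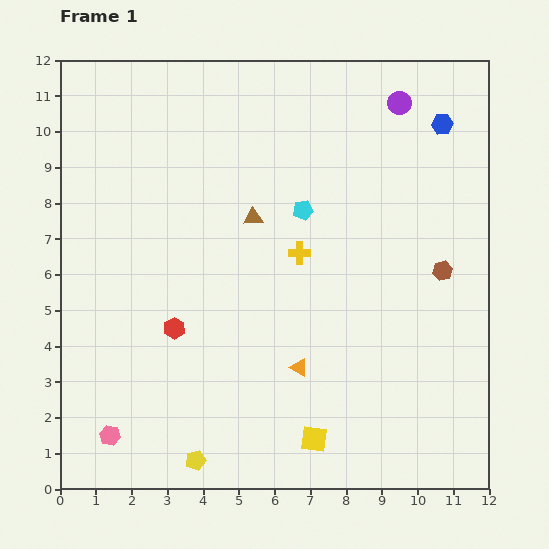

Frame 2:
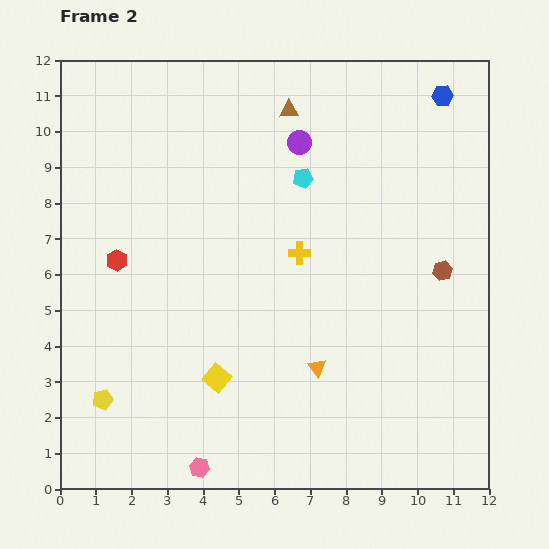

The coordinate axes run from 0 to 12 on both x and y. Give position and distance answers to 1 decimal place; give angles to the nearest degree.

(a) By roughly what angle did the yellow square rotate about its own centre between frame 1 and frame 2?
33° clockwise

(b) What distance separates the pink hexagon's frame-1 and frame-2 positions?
2.7

The pink hexagon moved from (1.4, 1.5) to (3.9, 0.6), a distance of √(2.5² + 0.9²) ≈ 2.7.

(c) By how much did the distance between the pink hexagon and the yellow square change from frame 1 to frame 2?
-3.2

Distance in frame 1: 5.7. Distance in frame 2: 2.5.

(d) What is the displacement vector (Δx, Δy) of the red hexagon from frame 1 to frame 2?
(-1.6, 1.9)

The red hexagon was at (3.2, 4.5) in frame 1 and (1.6, 6.4) in frame 2.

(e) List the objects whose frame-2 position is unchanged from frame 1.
the brown hexagon, the yellow cross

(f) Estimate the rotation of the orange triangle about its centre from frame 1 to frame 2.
22° clockwise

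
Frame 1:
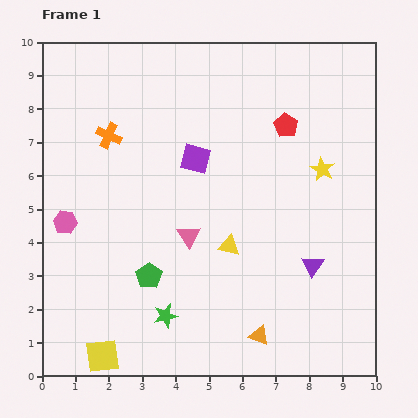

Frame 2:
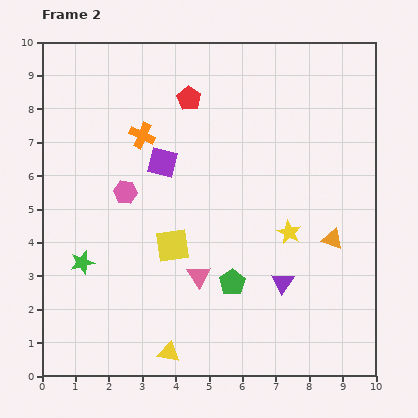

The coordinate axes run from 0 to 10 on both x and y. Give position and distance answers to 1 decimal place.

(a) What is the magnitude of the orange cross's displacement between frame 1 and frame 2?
1.0

The orange cross moved from (2.0, 7.2) to (3.0, 7.2), a distance of √(1.0² + 0.0²) ≈ 1.0.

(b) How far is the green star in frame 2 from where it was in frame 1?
3.0

The green star moved from (3.7, 1.8) to (1.2, 3.4), a distance of √(2.5² + 1.6²) ≈ 3.0.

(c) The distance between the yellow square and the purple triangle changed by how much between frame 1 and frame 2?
-3.4

Distance in frame 1: 6.9. Distance in frame 2: 3.5.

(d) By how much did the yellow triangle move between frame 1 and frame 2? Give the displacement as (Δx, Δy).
(-1.8, -3.2)

The yellow triangle was at (5.6, 3.9) in frame 1 and (3.8, 0.7) in frame 2.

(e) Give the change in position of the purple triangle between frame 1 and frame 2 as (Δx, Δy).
(-0.9, -0.5)

The purple triangle was at (8.1, 3.3) in frame 1 and (7.2, 2.8) in frame 2.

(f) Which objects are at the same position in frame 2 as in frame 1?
none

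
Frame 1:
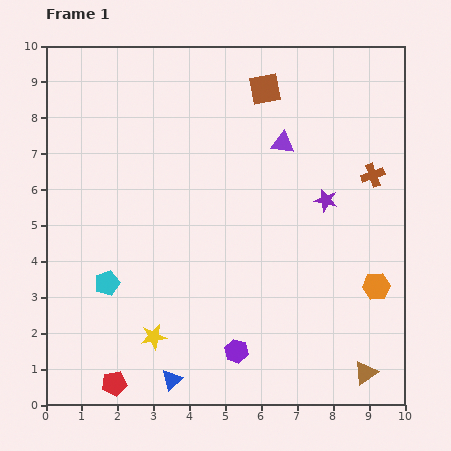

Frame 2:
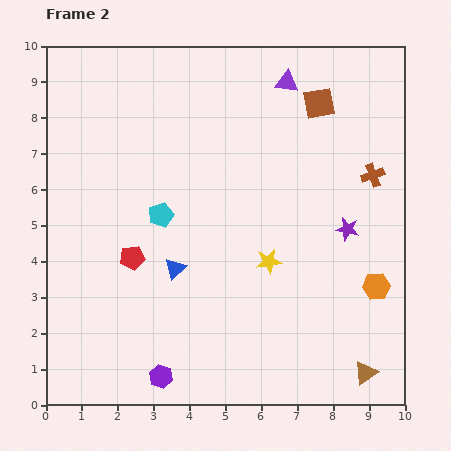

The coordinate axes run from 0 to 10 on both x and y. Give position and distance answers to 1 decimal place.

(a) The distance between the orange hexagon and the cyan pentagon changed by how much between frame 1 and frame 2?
-1.2

Distance in frame 1: 7.5. Distance in frame 2: 6.3.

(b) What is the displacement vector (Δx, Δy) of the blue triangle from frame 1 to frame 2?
(0.1, 3.1)

The blue triangle was at (3.5, 0.7) in frame 1 and (3.6, 3.8) in frame 2.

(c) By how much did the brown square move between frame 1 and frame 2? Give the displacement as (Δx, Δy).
(1.5, -0.4)

The brown square was at (6.1, 8.8) in frame 1 and (7.6, 8.4) in frame 2.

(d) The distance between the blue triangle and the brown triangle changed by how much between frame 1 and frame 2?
+0.6

Distance in frame 1: 5.4. Distance in frame 2: 6.0.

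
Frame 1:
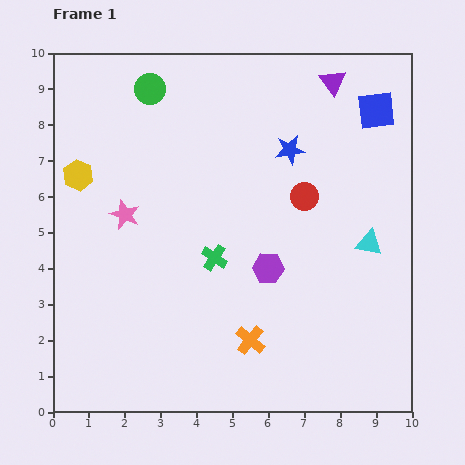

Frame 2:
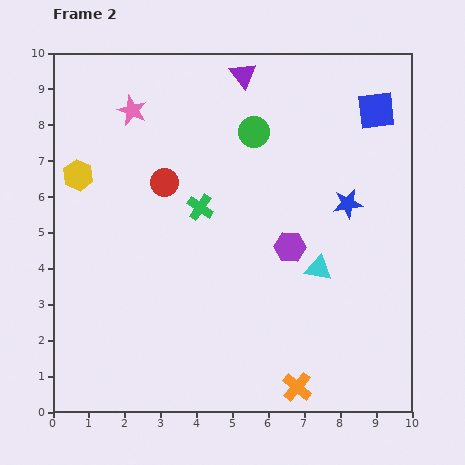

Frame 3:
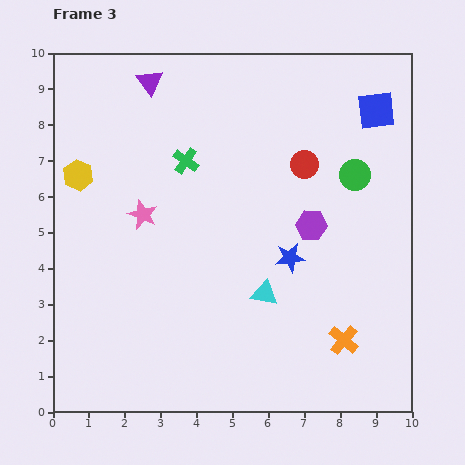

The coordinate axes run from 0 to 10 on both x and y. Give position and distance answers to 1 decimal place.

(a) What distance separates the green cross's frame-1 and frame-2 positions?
1.5

The green cross moved from (4.5, 4.3) to (4.1, 5.7), a distance of √(0.4² + 1.4²) ≈ 1.5.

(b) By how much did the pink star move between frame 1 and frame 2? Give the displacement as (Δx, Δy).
(0.2, 2.9)

The pink star was at (2.0, 5.5) in frame 1 and (2.2, 8.4) in frame 2.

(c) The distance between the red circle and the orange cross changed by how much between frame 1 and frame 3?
+0.7

Distance in frame 1: 4.3. Distance in frame 3: 5.0.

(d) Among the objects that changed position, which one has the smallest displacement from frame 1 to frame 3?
the pink star

(moved 0.5)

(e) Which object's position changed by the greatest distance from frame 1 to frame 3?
the green circle

(moved 6.2; next 5.1)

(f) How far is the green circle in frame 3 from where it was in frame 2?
3.0

The green circle moved from (5.6, 7.8) to (8.4, 6.6), a distance of √(2.8² + 1.2²) ≈ 3.0.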